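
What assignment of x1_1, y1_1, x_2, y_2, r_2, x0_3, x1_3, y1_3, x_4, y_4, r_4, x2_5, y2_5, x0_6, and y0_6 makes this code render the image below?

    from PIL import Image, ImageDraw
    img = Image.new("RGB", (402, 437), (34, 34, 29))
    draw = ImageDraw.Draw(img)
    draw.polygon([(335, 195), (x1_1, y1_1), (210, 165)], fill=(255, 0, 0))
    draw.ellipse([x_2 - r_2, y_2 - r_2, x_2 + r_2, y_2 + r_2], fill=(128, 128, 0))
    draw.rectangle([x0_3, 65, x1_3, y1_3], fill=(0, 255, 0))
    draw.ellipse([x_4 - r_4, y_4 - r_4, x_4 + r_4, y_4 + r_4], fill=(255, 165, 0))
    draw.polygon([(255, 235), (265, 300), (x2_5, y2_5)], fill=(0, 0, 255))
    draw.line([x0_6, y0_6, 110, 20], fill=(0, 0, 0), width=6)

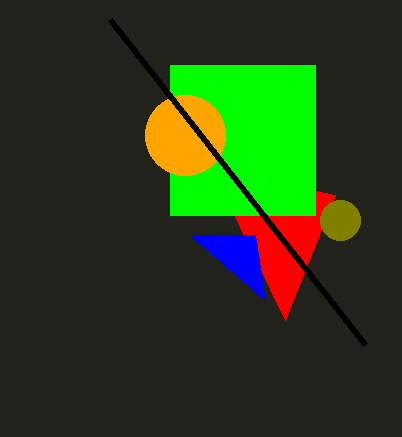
x1_1 = 285, y1_1 = 320, x_2 = 340, y_2 = 220, r_2 = 20, x0_3 = 170, x1_3 = 315, y1_3 = 215, x_4 = 185, y_4 = 135, r_4 = 40, x2_5 = 190, y2_5 = 235, x0_6 = 365, y0_6 = 345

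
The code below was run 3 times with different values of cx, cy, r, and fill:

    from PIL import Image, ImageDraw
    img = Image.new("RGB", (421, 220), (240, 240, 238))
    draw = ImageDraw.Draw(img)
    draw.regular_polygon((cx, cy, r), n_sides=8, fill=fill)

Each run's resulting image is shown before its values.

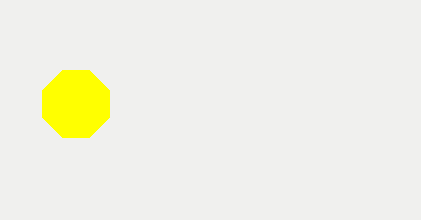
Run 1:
cx = 76
cy = 104
r = 36
fill = 'yellow'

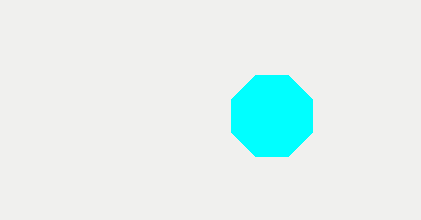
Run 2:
cx = 272
cy = 116
r = 44
fill = 'cyan'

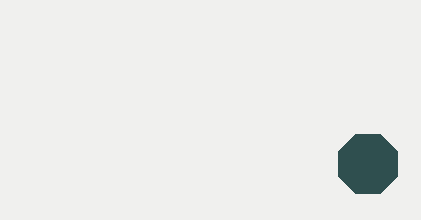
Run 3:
cx = 368, cy = 164, r = 32, fill = 'darkslategray'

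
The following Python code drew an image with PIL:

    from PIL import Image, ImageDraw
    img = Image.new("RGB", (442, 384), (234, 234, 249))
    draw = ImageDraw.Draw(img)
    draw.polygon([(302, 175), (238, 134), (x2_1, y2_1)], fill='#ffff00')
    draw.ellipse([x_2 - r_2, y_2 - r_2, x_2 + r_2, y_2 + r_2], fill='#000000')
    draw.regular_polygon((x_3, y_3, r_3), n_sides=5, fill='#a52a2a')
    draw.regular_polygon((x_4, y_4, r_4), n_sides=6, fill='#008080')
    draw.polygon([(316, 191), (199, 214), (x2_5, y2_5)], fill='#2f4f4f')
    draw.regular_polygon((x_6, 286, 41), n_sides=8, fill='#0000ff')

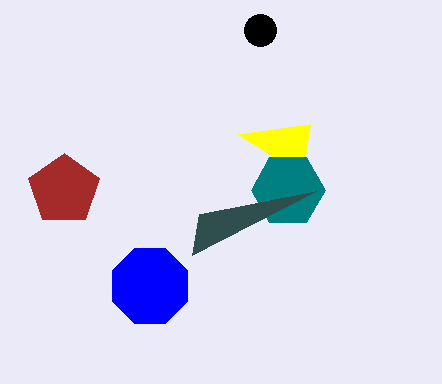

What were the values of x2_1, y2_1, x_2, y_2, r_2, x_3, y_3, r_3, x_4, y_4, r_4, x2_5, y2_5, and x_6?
x2_1 = 310
y2_1 = 124
x_2 = 260
y_2 = 30
r_2 = 16
x_3 = 64
y_3 = 190
r_3 = 37
x_4 = 288
y_4 = 190
r_4 = 37
x2_5 = 192
y2_5 = 255
x_6 = 150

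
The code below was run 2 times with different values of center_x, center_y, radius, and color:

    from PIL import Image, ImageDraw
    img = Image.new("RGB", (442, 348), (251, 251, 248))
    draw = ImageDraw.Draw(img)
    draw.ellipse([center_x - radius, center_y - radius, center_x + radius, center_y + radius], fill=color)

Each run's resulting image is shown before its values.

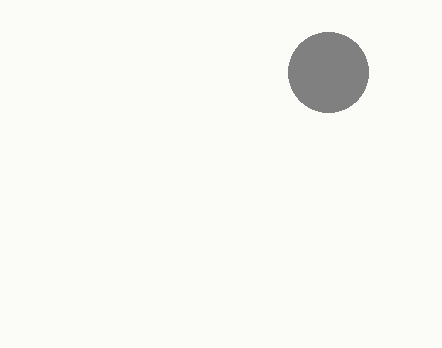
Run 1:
center_x = 328, center_y = 72, radius = 40, color = 'gray'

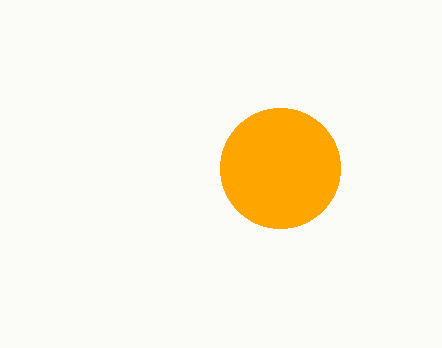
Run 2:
center_x = 280
center_y = 168
radius = 60
color = 'orange'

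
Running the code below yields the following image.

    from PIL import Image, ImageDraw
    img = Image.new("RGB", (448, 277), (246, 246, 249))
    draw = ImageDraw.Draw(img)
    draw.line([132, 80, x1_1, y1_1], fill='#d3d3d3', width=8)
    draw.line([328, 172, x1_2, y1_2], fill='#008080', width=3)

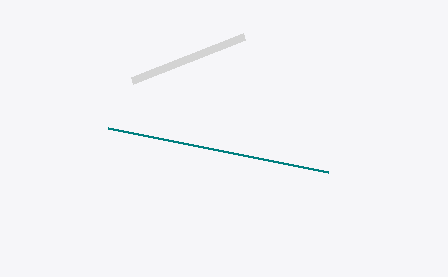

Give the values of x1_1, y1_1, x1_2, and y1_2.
x1_1 = 244, y1_1 = 36, x1_2 = 108, y1_2 = 128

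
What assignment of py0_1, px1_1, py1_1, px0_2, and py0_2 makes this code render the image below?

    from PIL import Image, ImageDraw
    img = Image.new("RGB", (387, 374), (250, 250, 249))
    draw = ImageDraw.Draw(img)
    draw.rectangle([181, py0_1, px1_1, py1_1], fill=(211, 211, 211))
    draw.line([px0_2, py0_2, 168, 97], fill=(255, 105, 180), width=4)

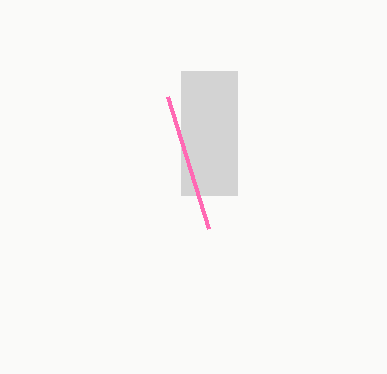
py0_1 = 71; px1_1 = 237; py1_1 = 195; px0_2 = 209; py0_2 = 229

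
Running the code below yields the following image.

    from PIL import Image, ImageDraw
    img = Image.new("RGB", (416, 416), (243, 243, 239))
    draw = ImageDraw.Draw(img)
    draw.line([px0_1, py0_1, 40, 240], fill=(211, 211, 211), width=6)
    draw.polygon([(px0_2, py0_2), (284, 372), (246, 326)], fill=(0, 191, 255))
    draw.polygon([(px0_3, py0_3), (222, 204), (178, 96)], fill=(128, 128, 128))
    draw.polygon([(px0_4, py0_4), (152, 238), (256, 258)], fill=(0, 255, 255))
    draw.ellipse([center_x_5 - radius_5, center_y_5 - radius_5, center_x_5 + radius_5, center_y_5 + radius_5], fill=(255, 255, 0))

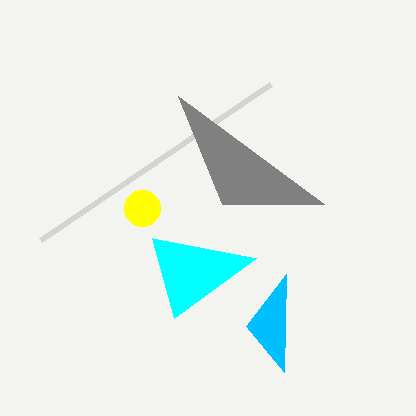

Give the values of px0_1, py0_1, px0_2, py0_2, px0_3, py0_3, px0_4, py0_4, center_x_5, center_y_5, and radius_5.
px0_1 = 270; py0_1 = 84; px0_2 = 286; py0_2 = 274; px0_3 = 324; py0_3 = 204; px0_4 = 174; py0_4 = 318; center_x_5 = 142; center_y_5 = 208; radius_5 = 18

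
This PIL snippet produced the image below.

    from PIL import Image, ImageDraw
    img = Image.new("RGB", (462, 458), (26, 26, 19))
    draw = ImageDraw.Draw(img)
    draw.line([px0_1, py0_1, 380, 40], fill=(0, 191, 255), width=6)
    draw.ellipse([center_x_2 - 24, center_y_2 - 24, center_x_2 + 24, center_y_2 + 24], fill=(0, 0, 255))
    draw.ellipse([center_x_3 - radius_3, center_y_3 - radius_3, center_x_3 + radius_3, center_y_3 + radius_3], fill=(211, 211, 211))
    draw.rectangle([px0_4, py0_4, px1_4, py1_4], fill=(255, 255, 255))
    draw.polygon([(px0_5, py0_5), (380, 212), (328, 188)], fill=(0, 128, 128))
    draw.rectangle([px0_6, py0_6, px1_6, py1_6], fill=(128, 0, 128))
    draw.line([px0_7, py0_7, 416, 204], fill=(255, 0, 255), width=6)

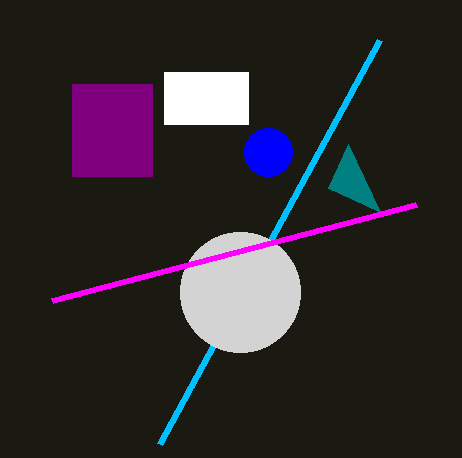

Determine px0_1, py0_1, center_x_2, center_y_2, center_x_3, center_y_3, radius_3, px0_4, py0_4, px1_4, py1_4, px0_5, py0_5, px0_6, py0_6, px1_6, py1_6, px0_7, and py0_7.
px0_1 = 160; py0_1 = 444; center_x_2 = 268; center_y_2 = 152; center_x_3 = 240; center_y_3 = 292; radius_3 = 60; px0_4 = 164; py0_4 = 72; px1_4 = 248; py1_4 = 124; px0_5 = 348; py0_5 = 144; px0_6 = 72; py0_6 = 84; px1_6 = 152; py1_6 = 176; px0_7 = 52; py0_7 = 300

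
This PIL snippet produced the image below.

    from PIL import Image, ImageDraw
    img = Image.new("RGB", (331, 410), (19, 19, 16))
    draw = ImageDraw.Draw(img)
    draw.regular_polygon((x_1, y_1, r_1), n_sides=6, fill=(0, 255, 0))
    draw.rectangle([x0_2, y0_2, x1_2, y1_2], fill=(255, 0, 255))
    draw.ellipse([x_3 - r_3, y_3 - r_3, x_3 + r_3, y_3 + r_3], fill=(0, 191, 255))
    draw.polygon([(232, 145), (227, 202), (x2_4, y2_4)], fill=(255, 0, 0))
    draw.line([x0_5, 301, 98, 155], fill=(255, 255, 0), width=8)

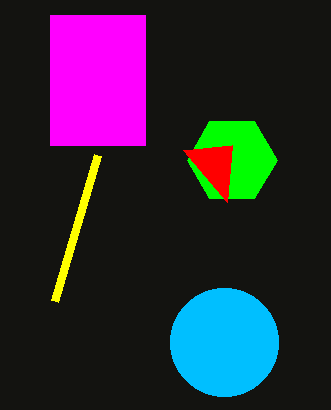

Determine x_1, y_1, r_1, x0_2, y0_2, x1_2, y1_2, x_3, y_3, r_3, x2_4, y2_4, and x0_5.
x_1 = 232, y_1 = 160, r_1 = 45, x0_2 = 50, y0_2 = 15, x1_2 = 145, y1_2 = 145, x_3 = 224, y_3 = 342, r_3 = 54, x2_4 = 183, y2_4 = 150, x0_5 = 55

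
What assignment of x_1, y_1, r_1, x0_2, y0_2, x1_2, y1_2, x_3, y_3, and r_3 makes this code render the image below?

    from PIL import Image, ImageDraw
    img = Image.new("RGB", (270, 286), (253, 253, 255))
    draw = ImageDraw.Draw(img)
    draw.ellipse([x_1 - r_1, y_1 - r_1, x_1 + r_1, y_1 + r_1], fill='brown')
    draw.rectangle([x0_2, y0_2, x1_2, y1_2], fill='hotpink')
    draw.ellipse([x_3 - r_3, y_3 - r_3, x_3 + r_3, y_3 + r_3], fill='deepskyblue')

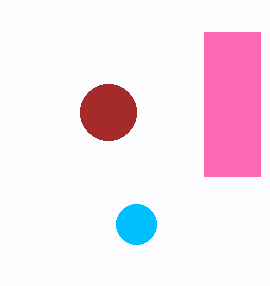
x_1 = 108
y_1 = 112
r_1 = 28
x0_2 = 204
y0_2 = 32
x1_2 = 260
y1_2 = 176
x_3 = 136
y_3 = 224
r_3 = 20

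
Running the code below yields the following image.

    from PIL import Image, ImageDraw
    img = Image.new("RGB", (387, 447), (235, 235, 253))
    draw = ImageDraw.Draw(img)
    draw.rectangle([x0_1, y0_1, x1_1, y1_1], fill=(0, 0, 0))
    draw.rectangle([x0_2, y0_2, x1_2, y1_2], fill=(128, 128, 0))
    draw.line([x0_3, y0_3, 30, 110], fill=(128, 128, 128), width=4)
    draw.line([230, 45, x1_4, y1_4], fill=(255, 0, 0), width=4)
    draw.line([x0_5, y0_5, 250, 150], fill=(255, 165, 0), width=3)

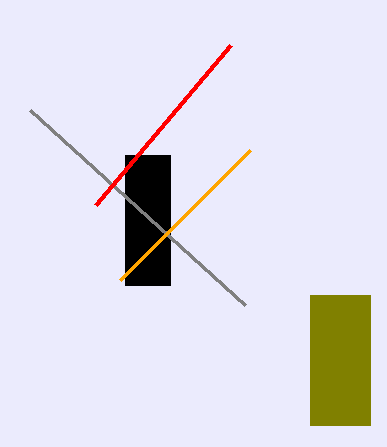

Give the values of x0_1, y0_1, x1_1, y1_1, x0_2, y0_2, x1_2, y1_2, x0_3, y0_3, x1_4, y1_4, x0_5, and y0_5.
x0_1 = 125; y0_1 = 155; x1_1 = 170; y1_1 = 285; x0_2 = 310; y0_2 = 295; x1_2 = 370; y1_2 = 425; x0_3 = 245; y0_3 = 305; x1_4 = 95; y1_4 = 205; x0_5 = 120; y0_5 = 280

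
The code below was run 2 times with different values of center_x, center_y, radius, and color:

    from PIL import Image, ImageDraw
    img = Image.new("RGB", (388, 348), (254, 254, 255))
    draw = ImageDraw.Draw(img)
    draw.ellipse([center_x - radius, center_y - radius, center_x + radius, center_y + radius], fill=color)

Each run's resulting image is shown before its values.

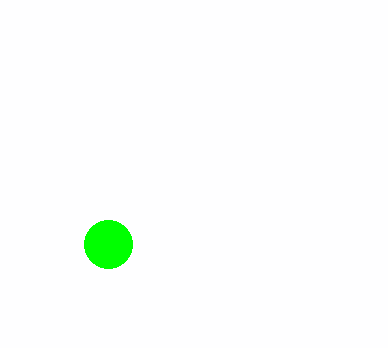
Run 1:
center_x = 108
center_y = 244
radius = 24
color = 'lime'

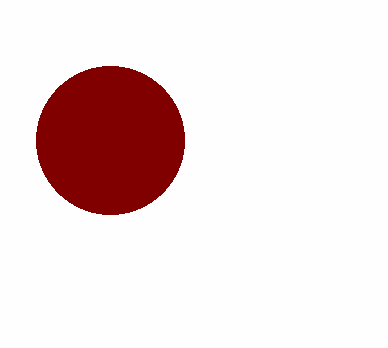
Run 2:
center_x = 110, center_y = 140, radius = 74, color = 'maroon'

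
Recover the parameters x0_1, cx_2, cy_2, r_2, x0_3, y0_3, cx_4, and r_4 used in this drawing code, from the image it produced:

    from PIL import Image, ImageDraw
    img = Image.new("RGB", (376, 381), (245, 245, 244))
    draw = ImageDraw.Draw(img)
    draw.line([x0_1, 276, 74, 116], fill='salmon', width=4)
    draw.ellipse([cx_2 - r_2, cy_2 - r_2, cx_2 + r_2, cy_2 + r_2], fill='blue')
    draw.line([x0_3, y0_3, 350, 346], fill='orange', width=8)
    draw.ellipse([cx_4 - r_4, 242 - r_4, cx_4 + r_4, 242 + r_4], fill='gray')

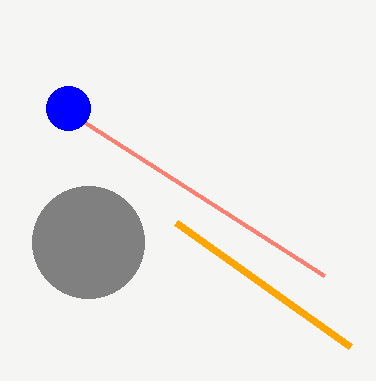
x0_1 = 324; cx_2 = 68; cy_2 = 108; r_2 = 22; x0_3 = 176; y0_3 = 222; cx_4 = 88; r_4 = 56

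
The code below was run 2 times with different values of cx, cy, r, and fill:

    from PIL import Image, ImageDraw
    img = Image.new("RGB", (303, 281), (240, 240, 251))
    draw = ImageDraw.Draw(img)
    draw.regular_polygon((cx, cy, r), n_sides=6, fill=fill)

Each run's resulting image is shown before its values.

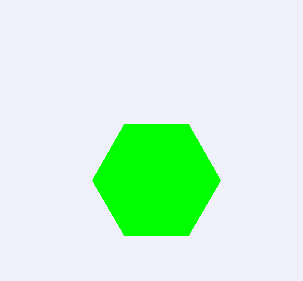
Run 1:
cx = 156, cy = 180, r = 64, fill = 'lime'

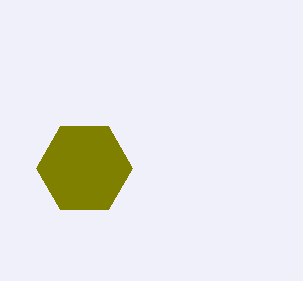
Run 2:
cx = 84, cy = 168, r = 48, fill = 'olive'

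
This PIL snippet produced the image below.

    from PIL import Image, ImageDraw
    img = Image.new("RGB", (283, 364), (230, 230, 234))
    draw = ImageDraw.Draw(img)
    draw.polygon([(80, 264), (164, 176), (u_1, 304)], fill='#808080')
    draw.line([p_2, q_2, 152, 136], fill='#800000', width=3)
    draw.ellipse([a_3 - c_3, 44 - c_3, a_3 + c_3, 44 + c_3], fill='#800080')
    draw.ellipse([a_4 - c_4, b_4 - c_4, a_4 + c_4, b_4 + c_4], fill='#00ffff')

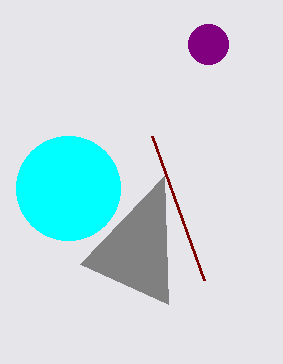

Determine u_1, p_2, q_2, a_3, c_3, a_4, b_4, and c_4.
u_1 = 168; p_2 = 204; q_2 = 280; a_3 = 208; c_3 = 20; a_4 = 68; b_4 = 188; c_4 = 52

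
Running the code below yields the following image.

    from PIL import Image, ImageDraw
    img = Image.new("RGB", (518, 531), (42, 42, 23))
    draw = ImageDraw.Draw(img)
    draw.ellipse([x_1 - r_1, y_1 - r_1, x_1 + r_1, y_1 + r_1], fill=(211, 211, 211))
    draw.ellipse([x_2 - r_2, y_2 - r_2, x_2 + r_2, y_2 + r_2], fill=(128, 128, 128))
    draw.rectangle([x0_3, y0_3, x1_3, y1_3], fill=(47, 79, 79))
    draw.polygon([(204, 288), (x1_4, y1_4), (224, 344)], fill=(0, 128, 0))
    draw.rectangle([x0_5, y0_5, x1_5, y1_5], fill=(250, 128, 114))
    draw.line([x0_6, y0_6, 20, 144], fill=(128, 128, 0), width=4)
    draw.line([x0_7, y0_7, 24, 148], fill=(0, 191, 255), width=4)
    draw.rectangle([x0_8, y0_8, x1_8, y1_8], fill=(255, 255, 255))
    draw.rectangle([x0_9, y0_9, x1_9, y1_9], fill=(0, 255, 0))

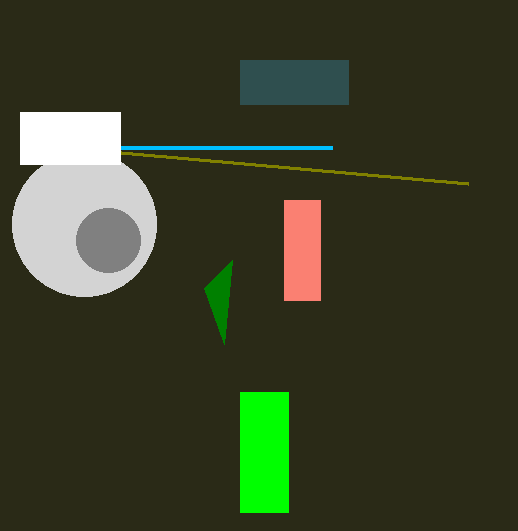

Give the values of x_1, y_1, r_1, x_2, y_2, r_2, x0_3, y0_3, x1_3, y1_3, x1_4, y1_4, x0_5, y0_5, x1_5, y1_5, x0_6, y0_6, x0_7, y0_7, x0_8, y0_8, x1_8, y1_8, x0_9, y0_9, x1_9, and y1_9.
x_1 = 84, y_1 = 224, r_1 = 72, x_2 = 108, y_2 = 240, r_2 = 32, x0_3 = 240, y0_3 = 60, x1_3 = 348, y1_3 = 104, x1_4 = 232, y1_4 = 260, x0_5 = 284, y0_5 = 200, x1_5 = 320, y1_5 = 300, x0_6 = 468, y0_6 = 184, x0_7 = 332, y0_7 = 148, x0_8 = 20, y0_8 = 112, x1_8 = 120, y1_8 = 164, x0_9 = 240, y0_9 = 392, x1_9 = 288, y1_9 = 512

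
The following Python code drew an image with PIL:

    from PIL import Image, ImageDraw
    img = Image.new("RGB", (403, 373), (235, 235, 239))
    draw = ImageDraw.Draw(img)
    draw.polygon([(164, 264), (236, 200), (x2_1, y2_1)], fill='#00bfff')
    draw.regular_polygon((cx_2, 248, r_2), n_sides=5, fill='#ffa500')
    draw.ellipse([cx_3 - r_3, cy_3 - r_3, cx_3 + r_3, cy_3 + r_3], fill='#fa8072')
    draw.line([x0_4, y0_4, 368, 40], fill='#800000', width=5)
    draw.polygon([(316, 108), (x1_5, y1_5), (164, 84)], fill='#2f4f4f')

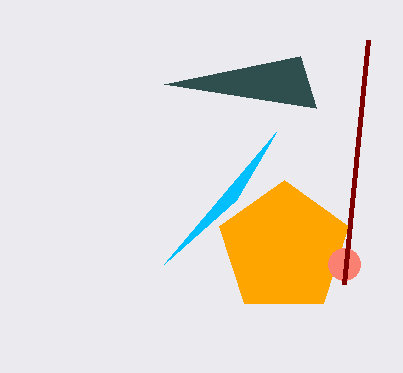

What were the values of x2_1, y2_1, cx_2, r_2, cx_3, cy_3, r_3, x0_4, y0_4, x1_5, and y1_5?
x2_1 = 276
y2_1 = 132
cx_2 = 284
r_2 = 68
cx_3 = 344
cy_3 = 264
r_3 = 16
x0_4 = 344
y0_4 = 284
x1_5 = 300
y1_5 = 56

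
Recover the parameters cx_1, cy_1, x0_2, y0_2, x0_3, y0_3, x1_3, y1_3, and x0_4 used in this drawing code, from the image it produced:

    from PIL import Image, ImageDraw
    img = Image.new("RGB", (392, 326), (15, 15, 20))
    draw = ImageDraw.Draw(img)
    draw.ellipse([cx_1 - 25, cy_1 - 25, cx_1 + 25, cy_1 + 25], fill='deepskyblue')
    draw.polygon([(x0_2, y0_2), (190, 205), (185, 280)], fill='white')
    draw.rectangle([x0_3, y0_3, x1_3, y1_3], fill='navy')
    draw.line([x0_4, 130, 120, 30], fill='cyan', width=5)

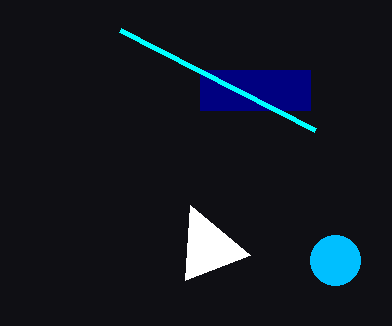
cx_1 = 335, cy_1 = 260, x0_2 = 250, y0_2 = 255, x0_3 = 200, y0_3 = 70, x1_3 = 310, y1_3 = 110, x0_4 = 315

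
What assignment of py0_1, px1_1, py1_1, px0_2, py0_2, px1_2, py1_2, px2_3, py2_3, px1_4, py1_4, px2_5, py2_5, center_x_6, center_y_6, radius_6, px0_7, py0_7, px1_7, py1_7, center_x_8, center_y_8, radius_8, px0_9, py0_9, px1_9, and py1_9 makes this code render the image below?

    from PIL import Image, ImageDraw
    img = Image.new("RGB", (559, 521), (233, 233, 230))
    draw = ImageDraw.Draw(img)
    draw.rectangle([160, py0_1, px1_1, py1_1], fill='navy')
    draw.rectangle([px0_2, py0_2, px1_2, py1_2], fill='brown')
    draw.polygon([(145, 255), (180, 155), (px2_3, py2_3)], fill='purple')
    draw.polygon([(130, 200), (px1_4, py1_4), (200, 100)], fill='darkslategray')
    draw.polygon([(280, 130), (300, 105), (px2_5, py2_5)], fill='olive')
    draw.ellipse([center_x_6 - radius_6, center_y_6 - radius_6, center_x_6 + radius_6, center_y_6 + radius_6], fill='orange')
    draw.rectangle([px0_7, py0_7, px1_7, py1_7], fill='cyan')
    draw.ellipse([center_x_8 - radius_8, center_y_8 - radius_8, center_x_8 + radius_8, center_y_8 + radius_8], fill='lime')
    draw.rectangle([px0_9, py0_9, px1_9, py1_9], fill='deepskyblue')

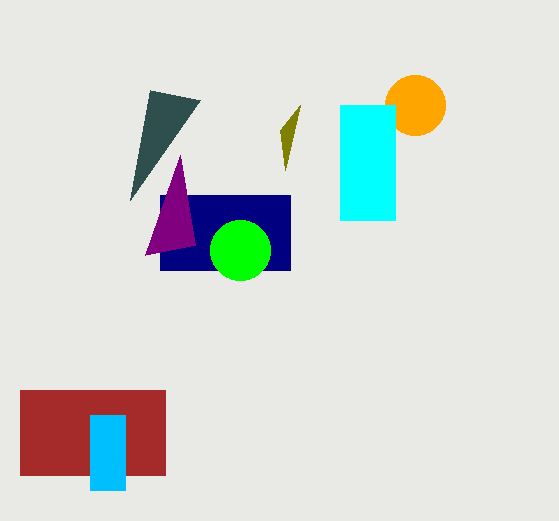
py0_1 = 195; px1_1 = 290; py1_1 = 270; px0_2 = 20; py0_2 = 390; px1_2 = 165; py1_2 = 475; px2_3 = 195; py2_3 = 245; px1_4 = 150; py1_4 = 90; px2_5 = 285; py2_5 = 170; center_x_6 = 415; center_y_6 = 105; radius_6 = 30; px0_7 = 340; py0_7 = 105; px1_7 = 395; py1_7 = 220; center_x_8 = 240; center_y_8 = 250; radius_8 = 30; px0_9 = 90; py0_9 = 415; px1_9 = 125; py1_9 = 490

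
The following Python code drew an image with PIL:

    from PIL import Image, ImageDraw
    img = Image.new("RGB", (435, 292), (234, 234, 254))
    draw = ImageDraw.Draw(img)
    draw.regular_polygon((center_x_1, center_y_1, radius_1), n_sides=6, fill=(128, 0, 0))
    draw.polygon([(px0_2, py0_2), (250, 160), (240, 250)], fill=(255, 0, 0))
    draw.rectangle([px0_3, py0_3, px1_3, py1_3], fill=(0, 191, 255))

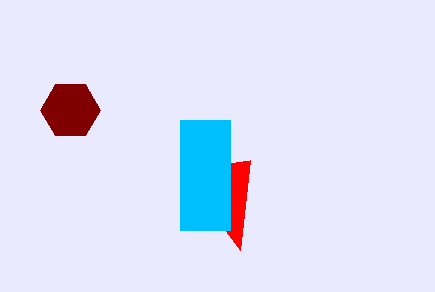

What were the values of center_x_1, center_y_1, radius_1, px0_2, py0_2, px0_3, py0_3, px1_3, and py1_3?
center_x_1 = 70; center_y_1 = 110; radius_1 = 30; px0_2 = 180; py0_2 = 170; px0_3 = 180; py0_3 = 120; px1_3 = 230; py1_3 = 230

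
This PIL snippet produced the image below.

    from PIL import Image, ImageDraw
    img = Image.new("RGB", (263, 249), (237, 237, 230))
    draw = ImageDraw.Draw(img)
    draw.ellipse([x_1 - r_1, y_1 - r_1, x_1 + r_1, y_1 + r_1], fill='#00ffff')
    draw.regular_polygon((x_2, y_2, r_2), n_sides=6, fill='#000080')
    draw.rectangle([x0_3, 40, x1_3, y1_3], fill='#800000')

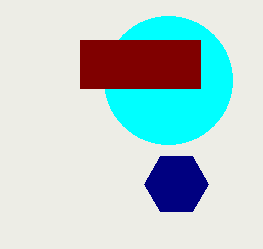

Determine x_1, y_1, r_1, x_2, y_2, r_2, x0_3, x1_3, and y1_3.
x_1 = 168
y_1 = 80
r_1 = 64
x_2 = 176
y_2 = 184
r_2 = 32
x0_3 = 80
x1_3 = 200
y1_3 = 88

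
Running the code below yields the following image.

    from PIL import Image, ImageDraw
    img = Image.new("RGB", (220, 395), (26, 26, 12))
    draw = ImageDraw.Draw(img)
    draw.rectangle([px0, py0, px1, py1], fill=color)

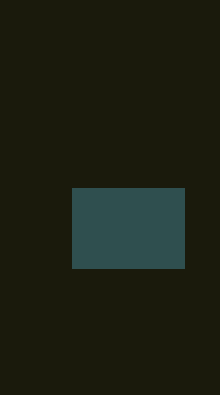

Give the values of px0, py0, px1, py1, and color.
px0 = 72, py0 = 188, px1 = 184, py1 = 268, color = 'darkslategray'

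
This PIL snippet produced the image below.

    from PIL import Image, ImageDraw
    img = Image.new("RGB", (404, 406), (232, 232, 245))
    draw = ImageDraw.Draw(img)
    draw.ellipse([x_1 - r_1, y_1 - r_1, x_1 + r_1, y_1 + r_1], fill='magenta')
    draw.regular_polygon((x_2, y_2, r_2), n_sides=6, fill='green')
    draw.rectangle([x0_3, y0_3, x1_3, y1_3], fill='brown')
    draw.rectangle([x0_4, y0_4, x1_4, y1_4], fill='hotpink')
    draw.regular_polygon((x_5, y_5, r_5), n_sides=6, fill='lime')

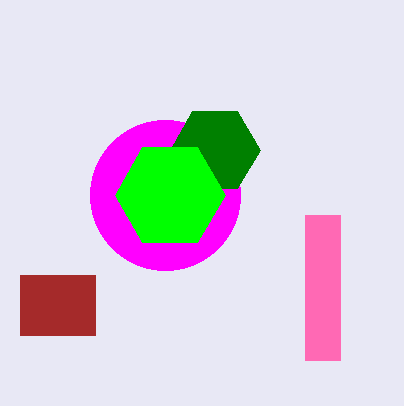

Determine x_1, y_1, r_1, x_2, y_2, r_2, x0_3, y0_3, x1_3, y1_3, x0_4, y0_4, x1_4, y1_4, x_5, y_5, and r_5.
x_1 = 165
y_1 = 195
r_1 = 75
x_2 = 215
y_2 = 150
r_2 = 45
x0_3 = 20
y0_3 = 275
x1_3 = 95
y1_3 = 335
x0_4 = 305
y0_4 = 215
x1_4 = 340
y1_4 = 360
x_5 = 170
y_5 = 195
r_5 = 55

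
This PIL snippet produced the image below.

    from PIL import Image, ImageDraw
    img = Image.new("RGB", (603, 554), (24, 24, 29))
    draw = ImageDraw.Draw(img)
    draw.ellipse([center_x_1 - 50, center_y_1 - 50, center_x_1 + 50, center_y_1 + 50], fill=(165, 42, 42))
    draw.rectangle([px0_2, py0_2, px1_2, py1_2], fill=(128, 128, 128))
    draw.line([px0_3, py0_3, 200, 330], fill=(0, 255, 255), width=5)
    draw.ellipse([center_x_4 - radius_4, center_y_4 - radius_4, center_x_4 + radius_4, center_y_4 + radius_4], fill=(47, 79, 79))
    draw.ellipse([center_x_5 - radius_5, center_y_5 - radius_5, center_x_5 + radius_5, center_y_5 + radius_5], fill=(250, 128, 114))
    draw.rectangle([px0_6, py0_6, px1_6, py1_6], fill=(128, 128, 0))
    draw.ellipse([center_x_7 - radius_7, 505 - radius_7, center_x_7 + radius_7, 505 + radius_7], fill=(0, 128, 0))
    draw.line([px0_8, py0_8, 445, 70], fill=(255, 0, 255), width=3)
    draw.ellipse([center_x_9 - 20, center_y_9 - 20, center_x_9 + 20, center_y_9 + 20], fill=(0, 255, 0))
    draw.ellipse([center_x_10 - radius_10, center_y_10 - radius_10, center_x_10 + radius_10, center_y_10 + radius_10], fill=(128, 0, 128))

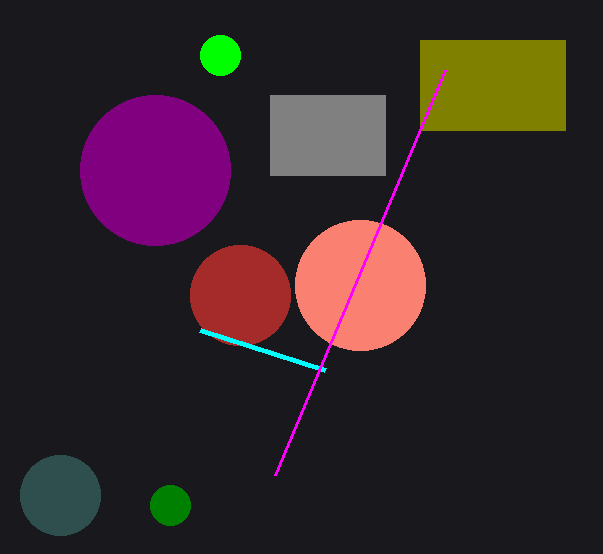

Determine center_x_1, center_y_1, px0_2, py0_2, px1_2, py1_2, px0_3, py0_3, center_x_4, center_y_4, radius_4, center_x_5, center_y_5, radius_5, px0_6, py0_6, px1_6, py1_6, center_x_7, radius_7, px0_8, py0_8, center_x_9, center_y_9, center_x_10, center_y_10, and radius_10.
center_x_1 = 240; center_y_1 = 295; px0_2 = 270; py0_2 = 95; px1_2 = 385; py1_2 = 175; px0_3 = 325; py0_3 = 370; center_x_4 = 60; center_y_4 = 495; radius_4 = 40; center_x_5 = 360; center_y_5 = 285; radius_5 = 65; px0_6 = 420; py0_6 = 40; px1_6 = 565; py1_6 = 130; center_x_7 = 170; radius_7 = 20; px0_8 = 275; py0_8 = 475; center_x_9 = 220; center_y_9 = 55; center_x_10 = 155; center_y_10 = 170; radius_10 = 75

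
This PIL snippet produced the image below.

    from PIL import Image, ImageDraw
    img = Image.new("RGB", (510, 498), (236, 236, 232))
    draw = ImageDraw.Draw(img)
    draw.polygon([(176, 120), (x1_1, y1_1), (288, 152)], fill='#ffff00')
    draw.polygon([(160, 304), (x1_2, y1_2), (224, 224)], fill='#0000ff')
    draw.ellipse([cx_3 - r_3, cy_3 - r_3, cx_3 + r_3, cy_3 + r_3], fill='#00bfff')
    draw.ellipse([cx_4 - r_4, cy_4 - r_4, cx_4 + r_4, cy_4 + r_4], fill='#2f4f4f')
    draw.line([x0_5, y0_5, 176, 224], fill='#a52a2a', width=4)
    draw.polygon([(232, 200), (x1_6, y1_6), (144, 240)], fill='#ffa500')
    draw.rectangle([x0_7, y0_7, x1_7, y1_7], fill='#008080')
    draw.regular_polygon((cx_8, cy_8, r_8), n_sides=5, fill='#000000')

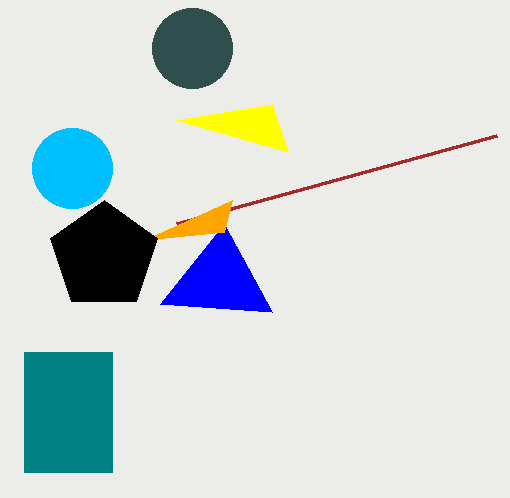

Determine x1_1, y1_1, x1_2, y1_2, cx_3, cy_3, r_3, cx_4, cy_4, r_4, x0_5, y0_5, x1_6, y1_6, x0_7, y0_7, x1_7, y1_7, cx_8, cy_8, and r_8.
x1_1 = 272
y1_1 = 104
x1_2 = 272
y1_2 = 312
cx_3 = 72
cy_3 = 168
r_3 = 40
cx_4 = 192
cy_4 = 48
r_4 = 40
x0_5 = 496
y0_5 = 136
x1_6 = 224
y1_6 = 232
x0_7 = 24
y0_7 = 352
x1_7 = 112
y1_7 = 472
cx_8 = 104
cy_8 = 256
r_8 = 56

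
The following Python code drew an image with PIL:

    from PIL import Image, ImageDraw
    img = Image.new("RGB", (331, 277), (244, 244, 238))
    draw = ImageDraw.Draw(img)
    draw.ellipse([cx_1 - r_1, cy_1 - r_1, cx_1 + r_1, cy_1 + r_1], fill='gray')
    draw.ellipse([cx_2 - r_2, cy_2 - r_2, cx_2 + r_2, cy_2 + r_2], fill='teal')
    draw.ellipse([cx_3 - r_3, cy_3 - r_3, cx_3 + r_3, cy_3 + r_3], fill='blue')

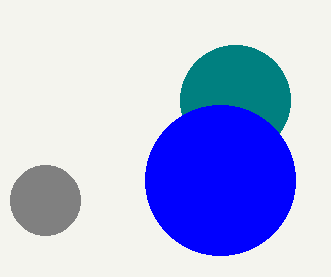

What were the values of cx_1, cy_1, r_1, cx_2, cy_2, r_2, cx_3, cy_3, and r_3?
cx_1 = 45, cy_1 = 200, r_1 = 35, cx_2 = 235, cy_2 = 100, r_2 = 55, cx_3 = 220, cy_3 = 180, r_3 = 75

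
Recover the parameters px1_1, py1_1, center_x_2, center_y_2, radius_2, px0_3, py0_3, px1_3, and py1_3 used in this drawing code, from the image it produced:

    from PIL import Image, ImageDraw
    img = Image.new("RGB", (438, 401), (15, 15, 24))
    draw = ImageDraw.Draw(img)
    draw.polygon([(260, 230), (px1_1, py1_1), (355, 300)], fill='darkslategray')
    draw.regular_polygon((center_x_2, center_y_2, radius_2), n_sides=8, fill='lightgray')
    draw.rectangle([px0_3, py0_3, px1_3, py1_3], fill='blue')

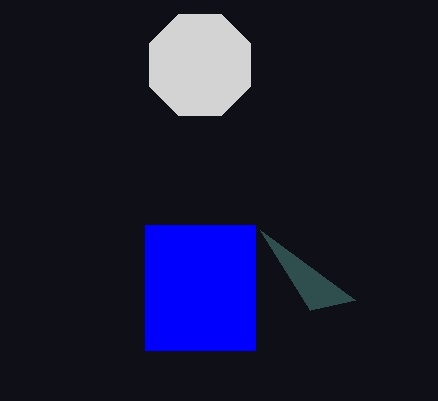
px1_1 = 310; py1_1 = 310; center_x_2 = 200; center_y_2 = 65; radius_2 = 55; px0_3 = 145; py0_3 = 225; px1_3 = 255; py1_3 = 350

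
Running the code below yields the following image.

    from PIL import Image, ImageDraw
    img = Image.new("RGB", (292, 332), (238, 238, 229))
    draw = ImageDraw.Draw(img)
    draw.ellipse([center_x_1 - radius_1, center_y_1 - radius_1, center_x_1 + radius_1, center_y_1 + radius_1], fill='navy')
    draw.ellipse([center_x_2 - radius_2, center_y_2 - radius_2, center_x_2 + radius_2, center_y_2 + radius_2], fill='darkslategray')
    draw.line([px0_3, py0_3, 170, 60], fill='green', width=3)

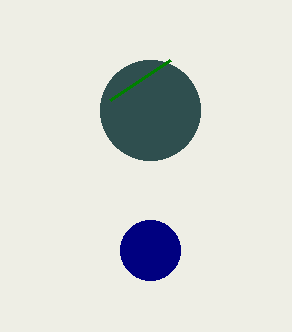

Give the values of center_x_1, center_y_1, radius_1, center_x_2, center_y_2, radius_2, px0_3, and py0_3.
center_x_1 = 150
center_y_1 = 250
radius_1 = 30
center_x_2 = 150
center_y_2 = 110
radius_2 = 50
px0_3 = 110
py0_3 = 100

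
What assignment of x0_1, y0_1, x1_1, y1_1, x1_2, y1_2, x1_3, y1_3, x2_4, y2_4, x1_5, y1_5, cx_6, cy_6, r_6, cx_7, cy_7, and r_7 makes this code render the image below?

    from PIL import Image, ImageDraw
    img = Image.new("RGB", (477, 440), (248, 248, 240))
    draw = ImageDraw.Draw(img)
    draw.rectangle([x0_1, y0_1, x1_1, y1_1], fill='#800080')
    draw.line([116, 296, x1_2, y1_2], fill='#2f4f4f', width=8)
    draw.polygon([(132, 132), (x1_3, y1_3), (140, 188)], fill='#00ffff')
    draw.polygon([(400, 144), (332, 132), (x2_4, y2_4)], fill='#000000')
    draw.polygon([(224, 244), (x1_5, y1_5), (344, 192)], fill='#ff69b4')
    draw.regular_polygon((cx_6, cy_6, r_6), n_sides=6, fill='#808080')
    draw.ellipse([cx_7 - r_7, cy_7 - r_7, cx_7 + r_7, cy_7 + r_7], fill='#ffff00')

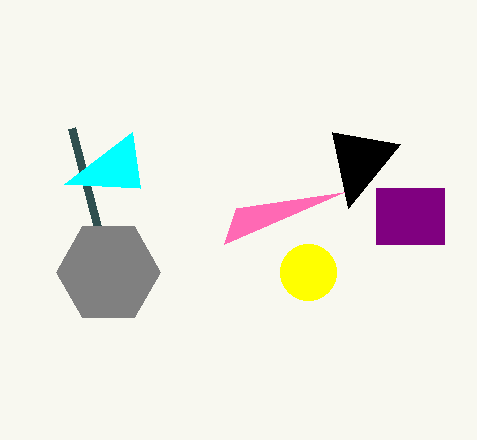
x0_1 = 376; y0_1 = 188; x1_1 = 444; y1_1 = 244; x1_2 = 72; y1_2 = 128; x1_3 = 64; y1_3 = 184; x2_4 = 348; y2_4 = 208; x1_5 = 236; y1_5 = 208; cx_6 = 108; cy_6 = 272; r_6 = 52; cx_7 = 308; cy_7 = 272; r_7 = 28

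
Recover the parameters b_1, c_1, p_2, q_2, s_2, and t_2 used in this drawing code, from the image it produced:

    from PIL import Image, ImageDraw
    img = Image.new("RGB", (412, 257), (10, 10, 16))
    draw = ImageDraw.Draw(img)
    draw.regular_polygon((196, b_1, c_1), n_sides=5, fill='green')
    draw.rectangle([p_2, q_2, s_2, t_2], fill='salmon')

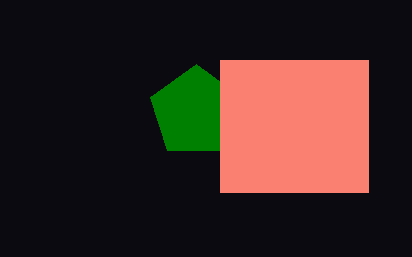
b_1 = 112; c_1 = 48; p_2 = 220; q_2 = 60; s_2 = 368; t_2 = 192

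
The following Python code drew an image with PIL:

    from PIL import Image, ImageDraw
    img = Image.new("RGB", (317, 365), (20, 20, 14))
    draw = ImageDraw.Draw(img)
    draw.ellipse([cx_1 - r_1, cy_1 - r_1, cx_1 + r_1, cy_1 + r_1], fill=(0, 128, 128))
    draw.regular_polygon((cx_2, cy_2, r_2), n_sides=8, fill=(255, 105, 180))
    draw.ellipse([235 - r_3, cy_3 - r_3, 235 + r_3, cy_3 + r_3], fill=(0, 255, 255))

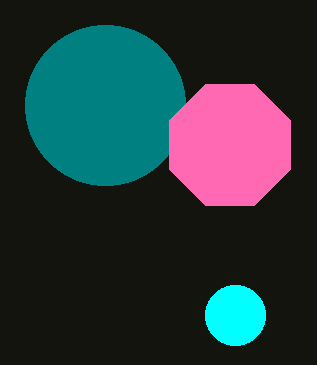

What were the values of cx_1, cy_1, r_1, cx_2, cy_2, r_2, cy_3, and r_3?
cx_1 = 105, cy_1 = 105, r_1 = 80, cx_2 = 230, cy_2 = 145, r_2 = 65, cy_3 = 315, r_3 = 30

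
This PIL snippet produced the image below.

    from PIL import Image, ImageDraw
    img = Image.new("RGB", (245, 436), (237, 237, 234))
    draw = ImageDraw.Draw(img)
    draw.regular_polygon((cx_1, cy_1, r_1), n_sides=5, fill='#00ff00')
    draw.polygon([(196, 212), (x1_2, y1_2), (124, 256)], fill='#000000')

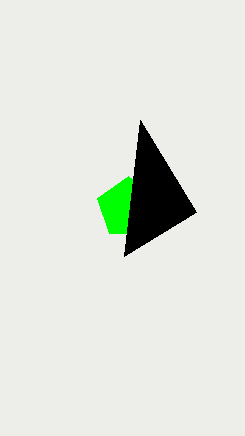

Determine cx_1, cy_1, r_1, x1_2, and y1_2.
cx_1 = 128; cy_1 = 208; r_1 = 32; x1_2 = 140; y1_2 = 120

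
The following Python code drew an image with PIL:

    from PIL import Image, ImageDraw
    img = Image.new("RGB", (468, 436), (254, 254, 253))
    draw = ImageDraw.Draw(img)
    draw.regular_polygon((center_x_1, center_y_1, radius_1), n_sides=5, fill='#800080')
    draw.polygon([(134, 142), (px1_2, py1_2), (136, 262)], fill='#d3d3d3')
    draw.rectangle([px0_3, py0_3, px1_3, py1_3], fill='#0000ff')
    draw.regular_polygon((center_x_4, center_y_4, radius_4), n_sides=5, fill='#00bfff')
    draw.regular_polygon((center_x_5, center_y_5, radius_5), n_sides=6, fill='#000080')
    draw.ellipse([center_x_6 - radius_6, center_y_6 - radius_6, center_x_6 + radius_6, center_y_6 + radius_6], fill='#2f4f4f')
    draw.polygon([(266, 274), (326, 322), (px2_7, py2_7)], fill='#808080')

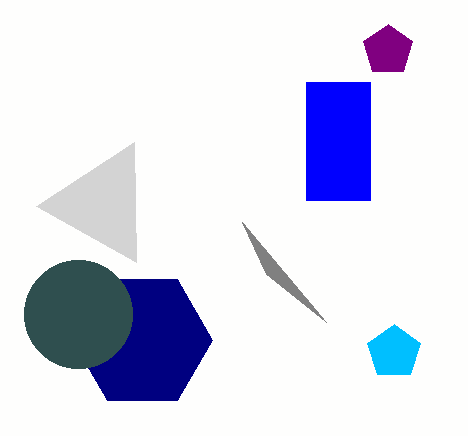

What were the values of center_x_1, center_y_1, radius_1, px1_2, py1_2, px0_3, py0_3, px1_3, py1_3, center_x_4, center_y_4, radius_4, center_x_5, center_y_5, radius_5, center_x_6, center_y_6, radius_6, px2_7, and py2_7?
center_x_1 = 388, center_y_1 = 50, radius_1 = 26, px1_2 = 36, py1_2 = 206, px0_3 = 306, py0_3 = 82, px1_3 = 370, py1_3 = 200, center_x_4 = 394, center_y_4 = 352, radius_4 = 28, center_x_5 = 142, center_y_5 = 340, radius_5 = 70, center_x_6 = 78, center_y_6 = 314, radius_6 = 54, px2_7 = 242, py2_7 = 222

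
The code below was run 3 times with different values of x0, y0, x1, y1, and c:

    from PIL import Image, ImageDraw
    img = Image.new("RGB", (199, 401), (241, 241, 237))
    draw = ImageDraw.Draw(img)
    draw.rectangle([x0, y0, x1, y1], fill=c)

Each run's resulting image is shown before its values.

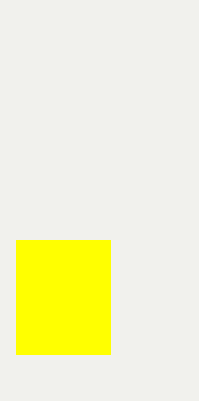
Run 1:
x0 = 16, y0 = 240, x1 = 110, y1 = 354, c = 'yellow'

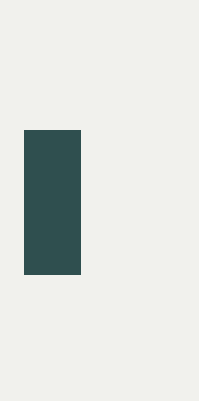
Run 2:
x0 = 24, y0 = 130, x1 = 80, y1 = 274, c = 'darkslategray'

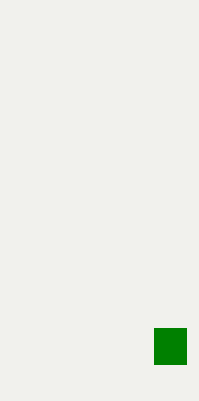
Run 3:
x0 = 154; y0 = 328; x1 = 186; y1 = 364; c = 'green'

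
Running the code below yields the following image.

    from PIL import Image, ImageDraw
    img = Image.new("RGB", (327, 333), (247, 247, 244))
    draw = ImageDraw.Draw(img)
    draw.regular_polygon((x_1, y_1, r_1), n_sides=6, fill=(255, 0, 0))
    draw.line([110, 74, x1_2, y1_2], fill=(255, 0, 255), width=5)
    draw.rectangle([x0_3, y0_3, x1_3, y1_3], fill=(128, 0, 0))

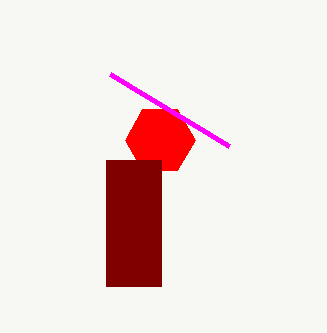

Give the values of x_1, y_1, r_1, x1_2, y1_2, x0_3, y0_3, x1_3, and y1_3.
x_1 = 160, y_1 = 140, r_1 = 35, x1_2 = 229, y1_2 = 146, x0_3 = 106, y0_3 = 160, x1_3 = 161, y1_3 = 286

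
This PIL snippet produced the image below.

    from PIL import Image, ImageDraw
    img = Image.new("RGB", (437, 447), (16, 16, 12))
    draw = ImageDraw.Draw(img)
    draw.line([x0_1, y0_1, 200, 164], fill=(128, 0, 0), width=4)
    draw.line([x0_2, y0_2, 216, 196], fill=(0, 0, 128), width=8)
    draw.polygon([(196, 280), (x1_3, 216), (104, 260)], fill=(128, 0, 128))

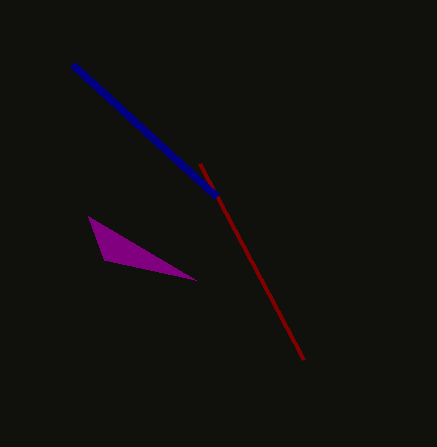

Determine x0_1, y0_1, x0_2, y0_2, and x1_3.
x0_1 = 304; y0_1 = 360; x0_2 = 72; y0_2 = 64; x1_3 = 88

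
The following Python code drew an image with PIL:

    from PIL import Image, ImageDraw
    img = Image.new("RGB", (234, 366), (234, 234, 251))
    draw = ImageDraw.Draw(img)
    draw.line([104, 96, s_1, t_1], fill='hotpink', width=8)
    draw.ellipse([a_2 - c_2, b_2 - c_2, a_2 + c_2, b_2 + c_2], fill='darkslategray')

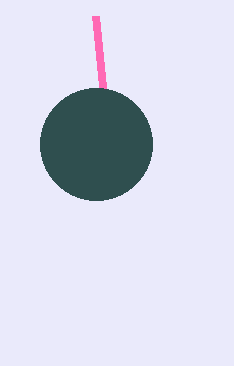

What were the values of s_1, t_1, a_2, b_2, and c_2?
s_1 = 96, t_1 = 16, a_2 = 96, b_2 = 144, c_2 = 56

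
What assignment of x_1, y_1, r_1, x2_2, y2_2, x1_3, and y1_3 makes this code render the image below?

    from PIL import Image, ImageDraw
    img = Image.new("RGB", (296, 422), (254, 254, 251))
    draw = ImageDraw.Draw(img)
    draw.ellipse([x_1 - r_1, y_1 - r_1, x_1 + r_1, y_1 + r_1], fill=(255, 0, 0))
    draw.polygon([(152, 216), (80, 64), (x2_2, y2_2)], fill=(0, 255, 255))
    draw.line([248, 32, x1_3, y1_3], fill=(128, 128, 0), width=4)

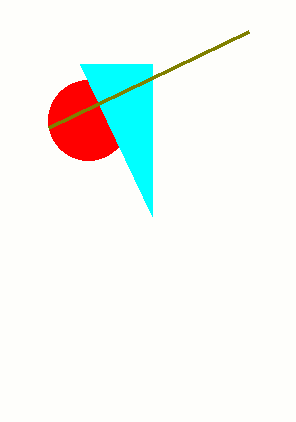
x_1 = 88
y_1 = 120
r_1 = 40
x2_2 = 152
y2_2 = 64
x1_3 = 48
y1_3 = 128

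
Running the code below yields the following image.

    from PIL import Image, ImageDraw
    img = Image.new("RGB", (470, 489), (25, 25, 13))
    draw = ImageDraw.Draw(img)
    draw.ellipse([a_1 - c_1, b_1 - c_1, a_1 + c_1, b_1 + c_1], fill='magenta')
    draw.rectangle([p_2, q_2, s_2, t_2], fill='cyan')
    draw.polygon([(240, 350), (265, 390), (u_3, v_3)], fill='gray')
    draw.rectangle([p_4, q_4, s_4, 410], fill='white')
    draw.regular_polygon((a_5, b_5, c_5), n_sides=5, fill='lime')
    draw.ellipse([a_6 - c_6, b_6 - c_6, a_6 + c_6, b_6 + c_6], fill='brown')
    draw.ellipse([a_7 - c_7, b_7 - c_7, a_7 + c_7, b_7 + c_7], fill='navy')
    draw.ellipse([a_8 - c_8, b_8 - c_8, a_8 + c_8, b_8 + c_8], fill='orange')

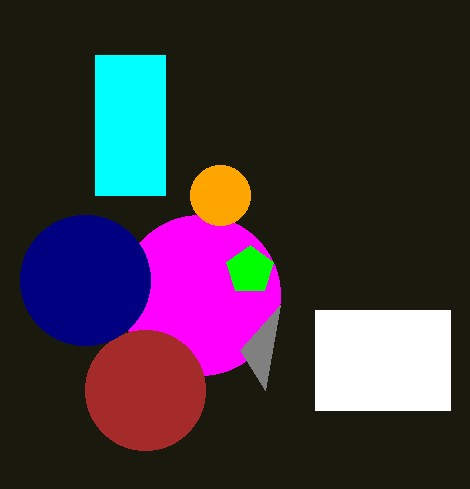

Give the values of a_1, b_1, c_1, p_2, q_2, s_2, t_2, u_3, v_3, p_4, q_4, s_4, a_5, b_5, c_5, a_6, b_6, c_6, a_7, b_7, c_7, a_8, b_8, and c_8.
a_1 = 200, b_1 = 295, c_1 = 80, p_2 = 95, q_2 = 55, s_2 = 165, t_2 = 195, u_3 = 280, v_3 = 305, p_4 = 315, q_4 = 310, s_4 = 450, a_5 = 250, b_5 = 270, c_5 = 25, a_6 = 145, b_6 = 390, c_6 = 60, a_7 = 85, b_7 = 280, c_7 = 65, a_8 = 220, b_8 = 195, c_8 = 30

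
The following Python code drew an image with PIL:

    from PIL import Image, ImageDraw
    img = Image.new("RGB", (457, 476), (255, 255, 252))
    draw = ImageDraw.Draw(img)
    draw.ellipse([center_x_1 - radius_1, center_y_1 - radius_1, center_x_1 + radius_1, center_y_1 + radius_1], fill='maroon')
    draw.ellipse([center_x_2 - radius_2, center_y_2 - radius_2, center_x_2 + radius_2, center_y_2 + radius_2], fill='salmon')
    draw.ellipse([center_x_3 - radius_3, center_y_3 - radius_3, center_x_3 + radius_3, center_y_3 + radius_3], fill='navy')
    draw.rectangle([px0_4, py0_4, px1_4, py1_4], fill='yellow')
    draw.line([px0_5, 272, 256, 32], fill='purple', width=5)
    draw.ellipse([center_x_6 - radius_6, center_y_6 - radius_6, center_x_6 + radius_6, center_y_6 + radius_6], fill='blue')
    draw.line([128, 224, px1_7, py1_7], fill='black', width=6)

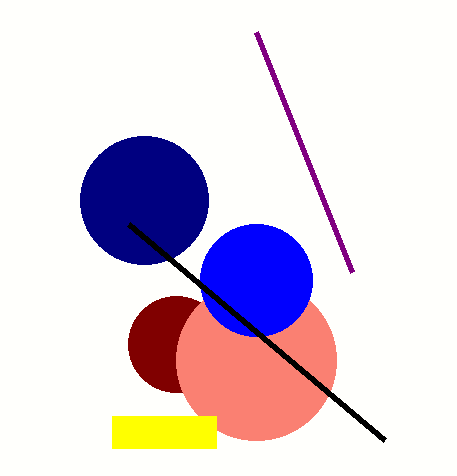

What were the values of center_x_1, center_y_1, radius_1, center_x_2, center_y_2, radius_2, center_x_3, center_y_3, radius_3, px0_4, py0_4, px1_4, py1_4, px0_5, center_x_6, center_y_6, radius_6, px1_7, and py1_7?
center_x_1 = 176; center_y_1 = 344; radius_1 = 48; center_x_2 = 256; center_y_2 = 360; radius_2 = 80; center_x_3 = 144; center_y_3 = 200; radius_3 = 64; px0_4 = 112; py0_4 = 416; px1_4 = 216; py1_4 = 448; px0_5 = 352; center_x_6 = 256; center_y_6 = 280; radius_6 = 56; px1_7 = 384; py1_7 = 440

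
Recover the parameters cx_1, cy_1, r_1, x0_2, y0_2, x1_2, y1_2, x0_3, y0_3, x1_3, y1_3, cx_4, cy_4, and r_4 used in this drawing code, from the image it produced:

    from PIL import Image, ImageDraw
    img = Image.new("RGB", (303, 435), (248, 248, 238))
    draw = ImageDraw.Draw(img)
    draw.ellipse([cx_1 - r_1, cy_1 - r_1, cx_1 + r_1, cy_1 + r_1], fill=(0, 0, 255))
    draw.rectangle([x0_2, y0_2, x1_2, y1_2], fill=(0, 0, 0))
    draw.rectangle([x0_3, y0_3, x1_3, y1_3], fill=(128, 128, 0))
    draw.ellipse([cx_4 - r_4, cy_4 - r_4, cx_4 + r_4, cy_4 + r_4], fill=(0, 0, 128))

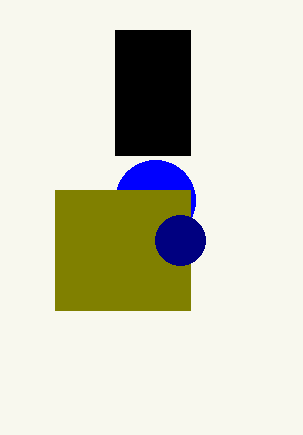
cx_1 = 155; cy_1 = 200; r_1 = 40; x0_2 = 115; y0_2 = 30; x1_2 = 190; y1_2 = 155; x0_3 = 55; y0_3 = 190; x1_3 = 190; y1_3 = 310; cx_4 = 180; cy_4 = 240; r_4 = 25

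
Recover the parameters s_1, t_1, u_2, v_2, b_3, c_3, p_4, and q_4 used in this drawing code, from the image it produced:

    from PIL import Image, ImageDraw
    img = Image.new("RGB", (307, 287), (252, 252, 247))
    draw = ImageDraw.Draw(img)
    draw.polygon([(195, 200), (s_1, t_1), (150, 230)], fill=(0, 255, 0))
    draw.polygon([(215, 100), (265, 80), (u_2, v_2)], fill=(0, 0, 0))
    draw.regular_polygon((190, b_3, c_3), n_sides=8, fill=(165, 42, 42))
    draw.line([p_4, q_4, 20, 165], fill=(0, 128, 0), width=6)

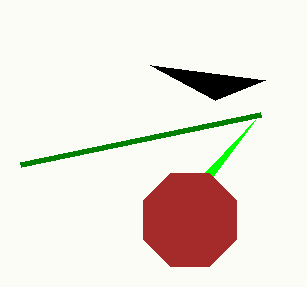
s_1 = 255, t_1 = 120, u_2 = 150, v_2 = 65, b_3 = 220, c_3 = 50, p_4 = 260, q_4 = 115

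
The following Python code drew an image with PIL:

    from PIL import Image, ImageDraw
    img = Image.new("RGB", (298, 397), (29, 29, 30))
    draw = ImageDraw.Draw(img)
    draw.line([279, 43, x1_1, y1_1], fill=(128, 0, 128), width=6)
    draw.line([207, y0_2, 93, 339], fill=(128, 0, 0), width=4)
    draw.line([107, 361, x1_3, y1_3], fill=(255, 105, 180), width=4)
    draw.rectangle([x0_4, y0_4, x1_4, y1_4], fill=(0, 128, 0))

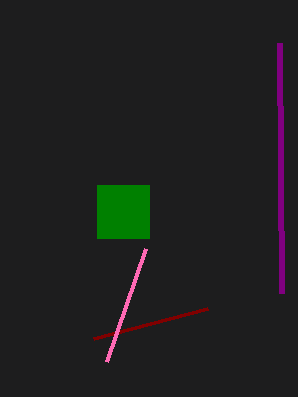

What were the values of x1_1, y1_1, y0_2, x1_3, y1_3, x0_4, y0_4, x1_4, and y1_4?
x1_1 = 281, y1_1 = 293, y0_2 = 309, x1_3 = 146, y1_3 = 248, x0_4 = 97, y0_4 = 185, x1_4 = 149, y1_4 = 238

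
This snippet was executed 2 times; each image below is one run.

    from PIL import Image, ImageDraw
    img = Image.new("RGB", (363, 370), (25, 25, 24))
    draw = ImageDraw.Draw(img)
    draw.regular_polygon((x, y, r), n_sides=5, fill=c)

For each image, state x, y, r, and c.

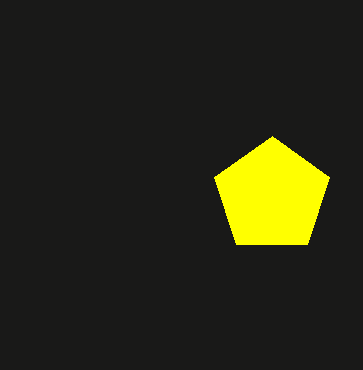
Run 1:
x = 272
y = 196
r = 60
c = 'yellow'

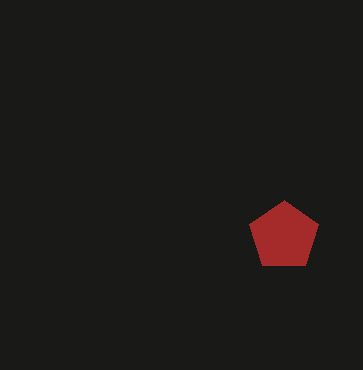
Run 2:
x = 284
y = 236
r = 36
c = 'brown'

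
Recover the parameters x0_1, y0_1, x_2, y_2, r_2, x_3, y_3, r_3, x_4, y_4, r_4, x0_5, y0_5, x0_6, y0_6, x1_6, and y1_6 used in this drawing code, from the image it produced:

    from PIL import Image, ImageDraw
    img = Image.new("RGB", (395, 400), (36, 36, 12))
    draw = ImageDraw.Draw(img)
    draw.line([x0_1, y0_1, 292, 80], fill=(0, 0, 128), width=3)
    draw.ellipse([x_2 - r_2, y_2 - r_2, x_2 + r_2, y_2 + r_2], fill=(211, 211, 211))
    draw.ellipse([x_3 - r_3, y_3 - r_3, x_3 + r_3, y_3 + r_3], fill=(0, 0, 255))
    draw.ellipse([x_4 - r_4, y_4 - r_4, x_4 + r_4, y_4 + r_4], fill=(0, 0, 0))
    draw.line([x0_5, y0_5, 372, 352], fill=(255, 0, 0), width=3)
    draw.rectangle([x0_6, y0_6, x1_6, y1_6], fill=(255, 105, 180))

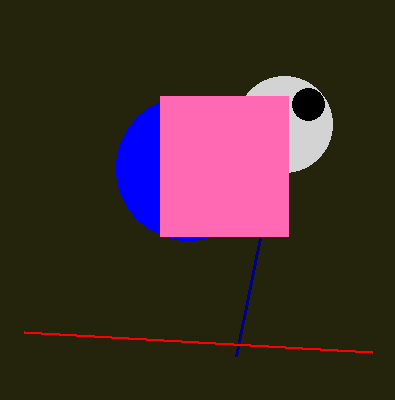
x0_1 = 236; y0_1 = 356; x_2 = 284; y_2 = 124; r_2 = 48; x_3 = 188; y_3 = 168; r_3 = 72; x_4 = 308; y_4 = 104; r_4 = 16; x0_5 = 24; y0_5 = 332; x0_6 = 160; y0_6 = 96; x1_6 = 288; y1_6 = 236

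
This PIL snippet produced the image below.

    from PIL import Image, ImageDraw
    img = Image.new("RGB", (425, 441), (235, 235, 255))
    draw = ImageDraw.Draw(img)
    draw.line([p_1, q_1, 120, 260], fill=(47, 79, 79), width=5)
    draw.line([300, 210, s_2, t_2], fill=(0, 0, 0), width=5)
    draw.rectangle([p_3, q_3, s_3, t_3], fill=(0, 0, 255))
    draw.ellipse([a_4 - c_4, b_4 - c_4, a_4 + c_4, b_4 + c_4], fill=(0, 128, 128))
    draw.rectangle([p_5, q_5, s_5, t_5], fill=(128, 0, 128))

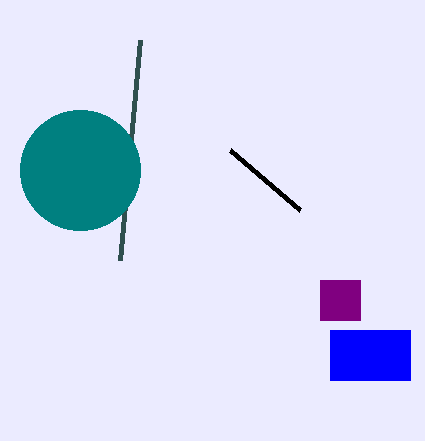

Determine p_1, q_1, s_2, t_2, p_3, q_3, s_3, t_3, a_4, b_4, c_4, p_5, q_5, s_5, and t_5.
p_1 = 140, q_1 = 40, s_2 = 230, t_2 = 150, p_3 = 330, q_3 = 330, s_3 = 410, t_3 = 380, a_4 = 80, b_4 = 170, c_4 = 60, p_5 = 320, q_5 = 280, s_5 = 360, t_5 = 320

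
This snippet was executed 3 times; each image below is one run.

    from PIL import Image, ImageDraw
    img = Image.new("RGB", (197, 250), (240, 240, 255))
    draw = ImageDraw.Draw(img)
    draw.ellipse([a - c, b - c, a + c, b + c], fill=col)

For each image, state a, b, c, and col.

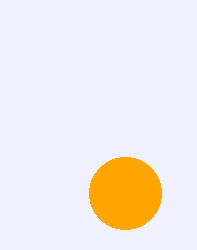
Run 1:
a = 125; b = 193; c = 36; col = 'orange'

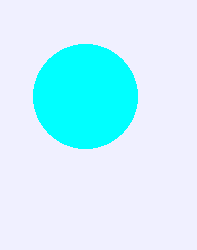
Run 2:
a = 85; b = 96; c = 52; col = 'cyan'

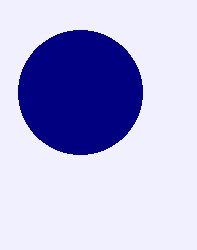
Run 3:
a = 80; b = 92; c = 62; col = 'navy'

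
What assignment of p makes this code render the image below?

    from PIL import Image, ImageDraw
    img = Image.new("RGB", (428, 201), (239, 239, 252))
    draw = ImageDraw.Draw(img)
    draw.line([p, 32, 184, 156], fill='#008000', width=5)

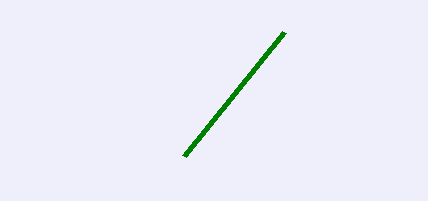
p = 284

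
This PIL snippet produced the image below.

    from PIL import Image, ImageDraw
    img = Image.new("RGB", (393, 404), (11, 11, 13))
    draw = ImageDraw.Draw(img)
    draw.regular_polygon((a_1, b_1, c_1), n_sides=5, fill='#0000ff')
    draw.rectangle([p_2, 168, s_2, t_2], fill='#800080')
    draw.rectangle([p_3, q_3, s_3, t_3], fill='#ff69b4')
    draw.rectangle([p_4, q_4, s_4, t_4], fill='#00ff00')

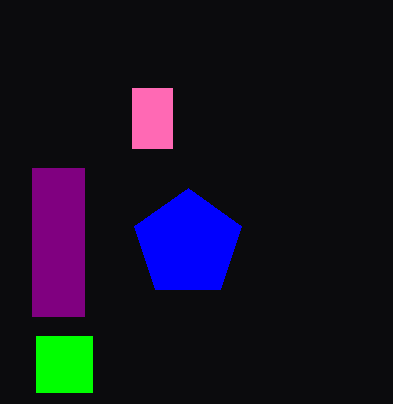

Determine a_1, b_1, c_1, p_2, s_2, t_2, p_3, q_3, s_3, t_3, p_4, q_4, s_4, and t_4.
a_1 = 188, b_1 = 244, c_1 = 56, p_2 = 32, s_2 = 84, t_2 = 316, p_3 = 132, q_3 = 88, s_3 = 172, t_3 = 148, p_4 = 36, q_4 = 336, s_4 = 92, t_4 = 392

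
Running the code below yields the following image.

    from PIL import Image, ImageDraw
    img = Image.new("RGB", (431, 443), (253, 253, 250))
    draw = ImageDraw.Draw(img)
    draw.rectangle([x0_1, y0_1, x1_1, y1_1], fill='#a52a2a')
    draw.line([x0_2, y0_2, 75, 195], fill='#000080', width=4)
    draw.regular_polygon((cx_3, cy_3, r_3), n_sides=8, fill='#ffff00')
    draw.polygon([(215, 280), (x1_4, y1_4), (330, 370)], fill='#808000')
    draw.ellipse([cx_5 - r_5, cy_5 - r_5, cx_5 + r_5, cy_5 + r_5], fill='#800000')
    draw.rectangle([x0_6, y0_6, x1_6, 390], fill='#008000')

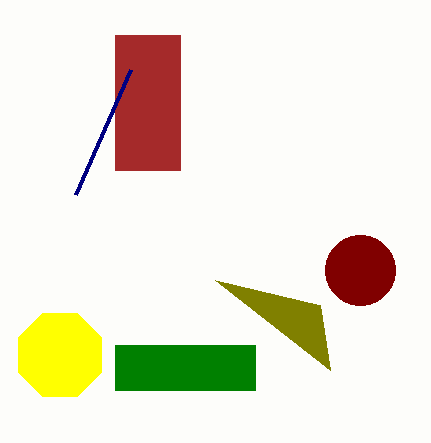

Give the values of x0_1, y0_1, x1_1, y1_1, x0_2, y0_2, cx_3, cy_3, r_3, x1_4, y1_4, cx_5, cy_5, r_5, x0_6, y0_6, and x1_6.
x0_1 = 115, y0_1 = 35, x1_1 = 180, y1_1 = 170, x0_2 = 130, y0_2 = 70, cx_3 = 60, cy_3 = 355, r_3 = 45, x1_4 = 320, y1_4 = 305, cx_5 = 360, cy_5 = 270, r_5 = 35, x0_6 = 115, y0_6 = 345, x1_6 = 255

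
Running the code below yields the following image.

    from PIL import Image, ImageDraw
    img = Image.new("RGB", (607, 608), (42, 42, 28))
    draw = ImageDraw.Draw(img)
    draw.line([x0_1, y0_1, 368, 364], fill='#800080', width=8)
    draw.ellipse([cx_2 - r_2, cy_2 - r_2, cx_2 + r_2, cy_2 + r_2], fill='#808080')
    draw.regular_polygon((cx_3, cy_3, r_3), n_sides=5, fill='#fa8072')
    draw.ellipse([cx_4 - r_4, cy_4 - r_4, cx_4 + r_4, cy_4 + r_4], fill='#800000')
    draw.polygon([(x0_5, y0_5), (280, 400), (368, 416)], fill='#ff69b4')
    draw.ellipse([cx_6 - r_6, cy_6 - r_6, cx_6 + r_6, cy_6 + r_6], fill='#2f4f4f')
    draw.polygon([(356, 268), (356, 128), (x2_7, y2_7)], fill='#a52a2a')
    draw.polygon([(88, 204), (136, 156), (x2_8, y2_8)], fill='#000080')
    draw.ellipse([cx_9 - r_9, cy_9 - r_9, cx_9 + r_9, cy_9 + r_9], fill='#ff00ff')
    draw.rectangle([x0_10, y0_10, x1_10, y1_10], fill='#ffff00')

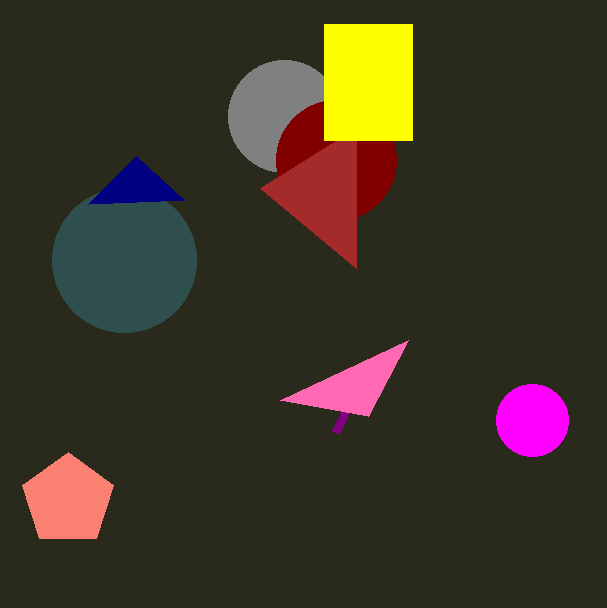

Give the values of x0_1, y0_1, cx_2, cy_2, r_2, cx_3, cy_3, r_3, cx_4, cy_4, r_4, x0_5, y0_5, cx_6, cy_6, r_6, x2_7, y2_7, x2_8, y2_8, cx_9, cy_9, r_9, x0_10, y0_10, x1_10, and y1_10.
x0_1 = 336; y0_1 = 432; cx_2 = 284; cy_2 = 116; r_2 = 56; cx_3 = 68; cy_3 = 500; r_3 = 48; cx_4 = 336; cy_4 = 160; r_4 = 60; x0_5 = 408; y0_5 = 340; cx_6 = 124; cy_6 = 260; r_6 = 72; x2_7 = 260; y2_7 = 188; x2_8 = 184; y2_8 = 200; cx_9 = 532; cy_9 = 420; r_9 = 36; x0_10 = 324; y0_10 = 24; x1_10 = 412; y1_10 = 140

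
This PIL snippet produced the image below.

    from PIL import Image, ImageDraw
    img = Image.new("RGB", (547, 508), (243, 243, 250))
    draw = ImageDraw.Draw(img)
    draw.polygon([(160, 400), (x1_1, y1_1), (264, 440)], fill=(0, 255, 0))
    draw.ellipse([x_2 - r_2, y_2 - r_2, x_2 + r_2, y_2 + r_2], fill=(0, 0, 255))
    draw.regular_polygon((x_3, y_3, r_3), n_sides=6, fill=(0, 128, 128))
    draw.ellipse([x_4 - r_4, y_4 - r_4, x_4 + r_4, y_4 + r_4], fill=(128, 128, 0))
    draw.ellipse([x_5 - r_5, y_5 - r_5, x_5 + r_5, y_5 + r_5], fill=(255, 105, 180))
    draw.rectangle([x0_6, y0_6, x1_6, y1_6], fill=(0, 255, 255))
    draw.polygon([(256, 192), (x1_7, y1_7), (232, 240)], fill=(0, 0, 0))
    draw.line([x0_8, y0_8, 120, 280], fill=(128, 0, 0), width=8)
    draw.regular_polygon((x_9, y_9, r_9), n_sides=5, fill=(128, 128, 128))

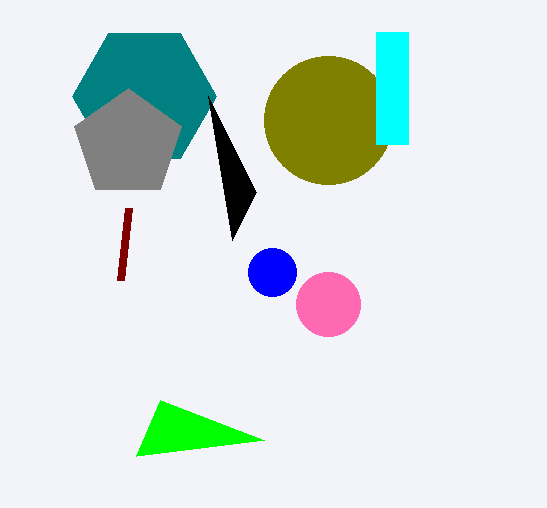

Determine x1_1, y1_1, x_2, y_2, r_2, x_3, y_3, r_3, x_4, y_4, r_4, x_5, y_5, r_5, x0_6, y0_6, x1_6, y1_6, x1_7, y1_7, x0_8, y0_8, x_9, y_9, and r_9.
x1_1 = 136, y1_1 = 456, x_2 = 272, y_2 = 272, r_2 = 24, x_3 = 144, y_3 = 96, r_3 = 72, x_4 = 328, y_4 = 120, r_4 = 64, x_5 = 328, y_5 = 304, r_5 = 32, x0_6 = 376, y0_6 = 32, x1_6 = 408, y1_6 = 144, x1_7 = 208, y1_7 = 96, x0_8 = 128, y0_8 = 208, x_9 = 128, y_9 = 144, r_9 = 56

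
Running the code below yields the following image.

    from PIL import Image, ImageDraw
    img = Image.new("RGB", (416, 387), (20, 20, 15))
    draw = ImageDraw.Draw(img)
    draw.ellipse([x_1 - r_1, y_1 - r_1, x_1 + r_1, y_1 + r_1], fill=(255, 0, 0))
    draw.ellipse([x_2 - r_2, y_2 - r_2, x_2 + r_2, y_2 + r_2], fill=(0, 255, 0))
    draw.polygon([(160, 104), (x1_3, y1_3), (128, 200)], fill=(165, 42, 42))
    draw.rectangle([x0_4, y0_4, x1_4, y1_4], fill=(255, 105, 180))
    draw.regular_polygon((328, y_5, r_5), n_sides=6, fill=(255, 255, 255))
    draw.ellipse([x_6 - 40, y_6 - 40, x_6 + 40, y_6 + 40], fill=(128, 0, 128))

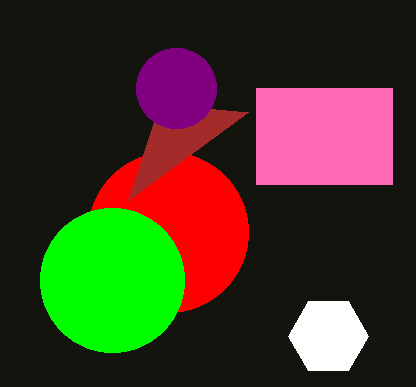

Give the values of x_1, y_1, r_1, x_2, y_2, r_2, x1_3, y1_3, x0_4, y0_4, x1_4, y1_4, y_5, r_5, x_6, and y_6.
x_1 = 168; y_1 = 232; r_1 = 80; x_2 = 112; y_2 = 280; r_2 = 72; x1_3 = 248; y1_3 = 112; x0_4 = 256; y0_4 = 88; x1_4 = 392; y1_4 = 184; y_5 = 336; r_5 = 40; x_6 = 176; y_6 = 88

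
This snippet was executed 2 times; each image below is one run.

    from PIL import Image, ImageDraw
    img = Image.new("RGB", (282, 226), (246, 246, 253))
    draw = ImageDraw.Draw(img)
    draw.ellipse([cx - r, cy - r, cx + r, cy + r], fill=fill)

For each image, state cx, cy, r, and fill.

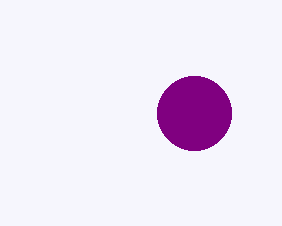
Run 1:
cx = 194
cy = 113
r = 37
fill = 'purple'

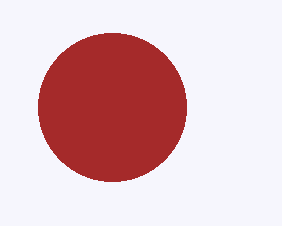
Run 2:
cx = 112; cy = 107; r = 74; fill = 'brown'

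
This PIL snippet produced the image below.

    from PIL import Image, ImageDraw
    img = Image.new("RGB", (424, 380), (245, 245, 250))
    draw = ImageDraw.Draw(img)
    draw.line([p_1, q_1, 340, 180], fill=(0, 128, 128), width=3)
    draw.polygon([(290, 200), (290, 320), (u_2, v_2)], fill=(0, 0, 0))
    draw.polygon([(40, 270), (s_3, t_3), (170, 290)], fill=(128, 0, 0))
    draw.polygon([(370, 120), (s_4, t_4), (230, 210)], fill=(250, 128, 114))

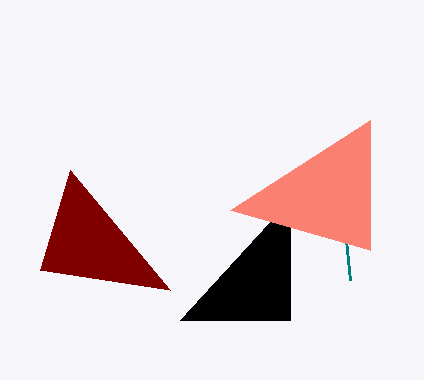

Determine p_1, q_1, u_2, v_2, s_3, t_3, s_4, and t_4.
p_1 = 350
q_1 = 280
u_2 = 180
v_2 = 320
s_3 = 70
t_3 = 170
s_4 = 370
t_4 = 250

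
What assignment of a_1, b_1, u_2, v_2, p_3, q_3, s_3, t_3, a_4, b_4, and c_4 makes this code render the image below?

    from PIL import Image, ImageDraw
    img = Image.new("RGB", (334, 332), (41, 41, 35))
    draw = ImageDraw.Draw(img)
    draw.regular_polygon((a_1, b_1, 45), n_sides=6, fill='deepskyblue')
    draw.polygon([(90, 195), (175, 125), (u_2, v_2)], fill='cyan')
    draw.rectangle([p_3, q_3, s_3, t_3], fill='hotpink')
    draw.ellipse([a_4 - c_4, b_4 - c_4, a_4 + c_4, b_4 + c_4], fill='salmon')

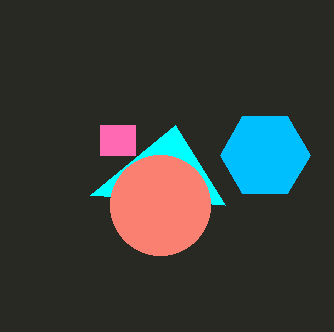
a_1 = 265, b_1 = 155, u_2 = 225, v_2 = 205, p_3 = 100, q_3 = 125, s_3 = 135, t_3 = 155, a_4 = 160, b_4 = 205, c_4 = 50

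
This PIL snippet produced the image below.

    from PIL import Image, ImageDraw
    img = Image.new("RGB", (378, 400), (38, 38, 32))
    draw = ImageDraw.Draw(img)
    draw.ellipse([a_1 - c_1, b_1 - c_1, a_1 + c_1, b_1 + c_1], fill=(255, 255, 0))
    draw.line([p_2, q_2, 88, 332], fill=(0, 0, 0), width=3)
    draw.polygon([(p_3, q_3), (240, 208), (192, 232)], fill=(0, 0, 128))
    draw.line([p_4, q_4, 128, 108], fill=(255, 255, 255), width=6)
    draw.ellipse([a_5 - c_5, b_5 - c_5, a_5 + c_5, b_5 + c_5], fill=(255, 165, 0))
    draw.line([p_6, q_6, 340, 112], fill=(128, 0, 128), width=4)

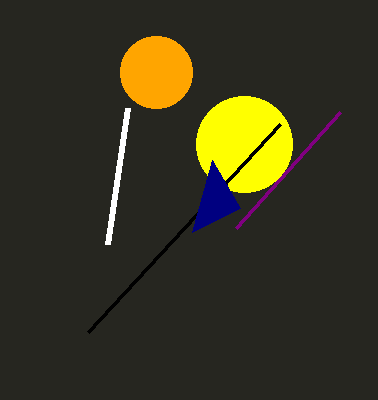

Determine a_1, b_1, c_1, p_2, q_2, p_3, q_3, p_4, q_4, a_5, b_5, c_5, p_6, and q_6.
a_1 = 244; b_1 = 144; c_1 = 48; p_2 = 280; q_2 = 124; p_3 = 212; q_3 = 160; p_4 = 108; q_4 = 244; a_5 = 156; b_5 = 72; c_5 = 36; p_6 = 236; q_6 = 228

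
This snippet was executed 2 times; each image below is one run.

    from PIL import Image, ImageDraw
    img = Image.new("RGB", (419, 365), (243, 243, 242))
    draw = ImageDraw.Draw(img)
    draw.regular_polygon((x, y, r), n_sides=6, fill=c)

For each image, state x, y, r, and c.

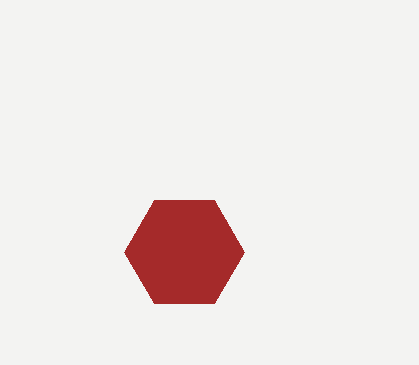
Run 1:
x = 184; y = 252; r = 60; c = 'brown'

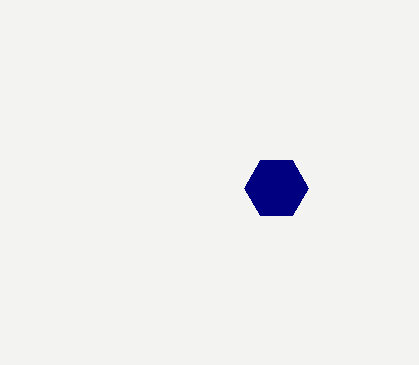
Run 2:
x = 276; y = 188; r = 32; c = 'navy'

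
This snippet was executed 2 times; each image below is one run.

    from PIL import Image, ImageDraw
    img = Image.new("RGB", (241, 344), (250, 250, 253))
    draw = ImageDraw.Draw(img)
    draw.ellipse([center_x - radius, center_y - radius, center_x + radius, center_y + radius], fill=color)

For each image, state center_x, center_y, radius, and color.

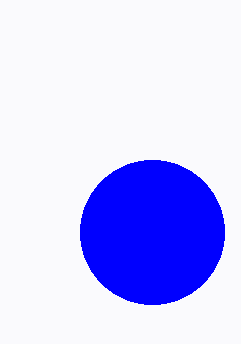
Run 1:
center_x = 152, center_y = 232, radius = 72, color = 'blue'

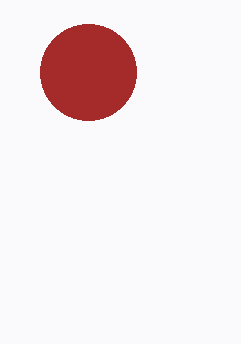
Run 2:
center_x = 88; center_y = 72; radius = 48; color = 'brown'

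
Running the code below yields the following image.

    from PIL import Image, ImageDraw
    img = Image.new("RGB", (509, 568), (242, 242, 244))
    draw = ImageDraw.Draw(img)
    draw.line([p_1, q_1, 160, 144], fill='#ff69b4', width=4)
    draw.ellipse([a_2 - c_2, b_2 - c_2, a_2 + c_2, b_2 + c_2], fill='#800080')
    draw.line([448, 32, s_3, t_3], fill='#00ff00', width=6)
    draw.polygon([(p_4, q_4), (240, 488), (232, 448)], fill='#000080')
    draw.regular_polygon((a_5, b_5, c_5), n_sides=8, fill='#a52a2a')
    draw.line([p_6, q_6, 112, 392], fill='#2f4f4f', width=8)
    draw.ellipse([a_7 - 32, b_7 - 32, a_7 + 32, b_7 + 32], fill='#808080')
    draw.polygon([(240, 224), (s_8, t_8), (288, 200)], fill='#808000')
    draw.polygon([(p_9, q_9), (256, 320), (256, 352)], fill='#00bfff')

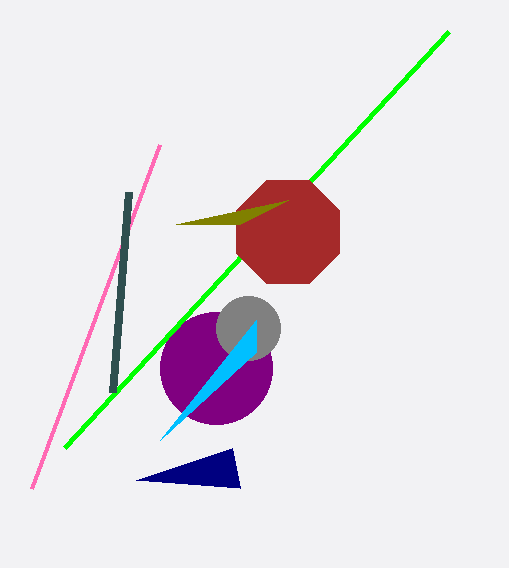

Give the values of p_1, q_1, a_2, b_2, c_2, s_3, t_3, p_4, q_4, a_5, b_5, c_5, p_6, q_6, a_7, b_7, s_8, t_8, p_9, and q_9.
p_1 = 32, q_1 = 488, a_2 = 216, b_2 = 368, c_2 = 56, s_3 = 64, t_3 = 448, p_4 = 136, q_4 = 480, a_5 = 288, b_5 = 232, c_5 = 56, p_6 = 128, q_6 = 192, a_7 = 248, b_7 = 328, s_8 = 176, t_8 = 224, p_9 = 160, q_9 = 440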